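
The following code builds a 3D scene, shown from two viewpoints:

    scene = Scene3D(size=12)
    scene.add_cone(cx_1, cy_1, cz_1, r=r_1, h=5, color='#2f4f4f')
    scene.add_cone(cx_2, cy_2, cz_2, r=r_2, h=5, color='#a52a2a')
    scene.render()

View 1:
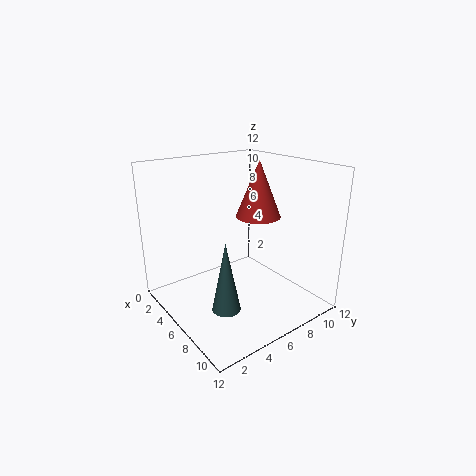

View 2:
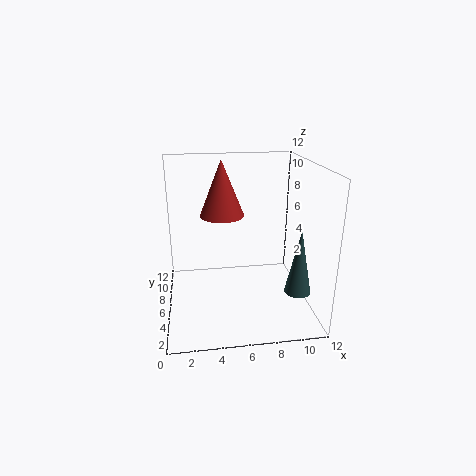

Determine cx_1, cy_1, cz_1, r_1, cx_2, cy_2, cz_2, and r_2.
cx_1 = 10
cy_1 = 2
cz_1 = 3
r_1 = 1
cx_2 = 5
cy_2 = 9
cz_2 = 7
r_2 = 2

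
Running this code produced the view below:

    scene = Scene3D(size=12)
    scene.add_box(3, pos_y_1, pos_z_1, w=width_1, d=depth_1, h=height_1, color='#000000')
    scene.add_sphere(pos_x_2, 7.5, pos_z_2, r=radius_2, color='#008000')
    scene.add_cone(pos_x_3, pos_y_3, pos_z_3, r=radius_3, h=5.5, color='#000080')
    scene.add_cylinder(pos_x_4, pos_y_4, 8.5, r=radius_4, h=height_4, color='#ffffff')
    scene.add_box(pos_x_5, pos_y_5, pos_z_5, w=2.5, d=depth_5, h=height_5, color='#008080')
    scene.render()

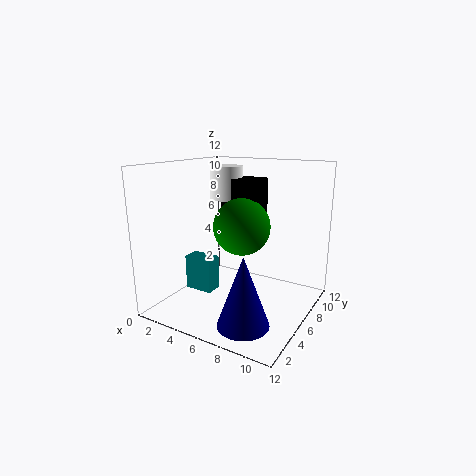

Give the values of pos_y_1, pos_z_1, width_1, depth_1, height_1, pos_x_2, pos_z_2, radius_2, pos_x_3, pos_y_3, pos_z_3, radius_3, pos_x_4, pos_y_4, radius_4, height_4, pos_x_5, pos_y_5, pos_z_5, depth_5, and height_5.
pos_y_1 = 8
pos_z_1 = 7
width_1 = 3.5
depth_1 = 2.5
height_1 = 3.5
pos_x_2 = 5.5
pos_z_2 = 6.5
radius_2 = 2.5
pos_x_3 = 8.5
pos_y_3 = 2.5
pos_z_3 = 0.5
radius_3 = 2
pos_x_4 = 3
pos_y_4 = 9
radius_4 = 1.5
height_4 = 3
pos_x_5 = 1.5
pos_y_5 = 4.5
pos_z_5 = 1
depth_5 = 1.5
height_5 = 3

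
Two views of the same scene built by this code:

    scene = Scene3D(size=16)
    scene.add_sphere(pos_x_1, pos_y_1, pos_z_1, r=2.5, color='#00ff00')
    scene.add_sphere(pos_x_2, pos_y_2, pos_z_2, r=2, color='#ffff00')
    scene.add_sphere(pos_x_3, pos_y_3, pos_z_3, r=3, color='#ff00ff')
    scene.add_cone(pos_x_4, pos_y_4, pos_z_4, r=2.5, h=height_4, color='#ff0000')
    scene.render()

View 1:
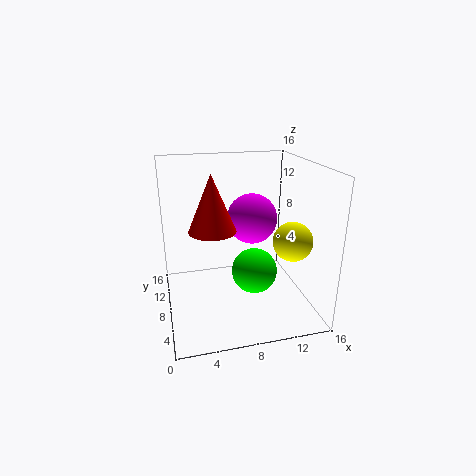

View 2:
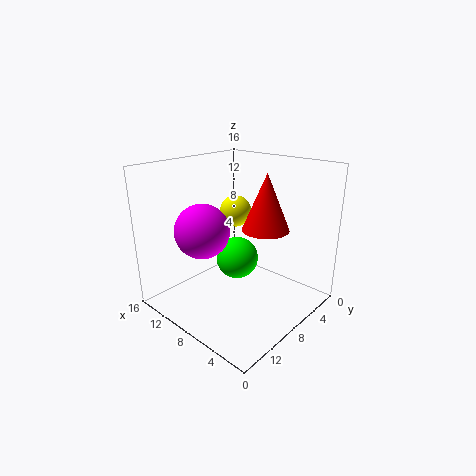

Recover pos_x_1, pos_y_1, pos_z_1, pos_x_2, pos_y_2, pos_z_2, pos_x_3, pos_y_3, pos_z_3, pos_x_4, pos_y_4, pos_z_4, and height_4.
pos_x_1 = 9.5, pos_y_1 = 6.5, pos_z_1 = 4.5, pos_x_2 = 12.5, pos_y_2 = 3.5, pos_z_2 = 9, pos_x_3 = 10.5, pos_y_3 = 11, pos_z_3 = 9, pos_x_4 = 5, pos_y_4 = 7, pos_z_4 = 9.5, height_4 = 6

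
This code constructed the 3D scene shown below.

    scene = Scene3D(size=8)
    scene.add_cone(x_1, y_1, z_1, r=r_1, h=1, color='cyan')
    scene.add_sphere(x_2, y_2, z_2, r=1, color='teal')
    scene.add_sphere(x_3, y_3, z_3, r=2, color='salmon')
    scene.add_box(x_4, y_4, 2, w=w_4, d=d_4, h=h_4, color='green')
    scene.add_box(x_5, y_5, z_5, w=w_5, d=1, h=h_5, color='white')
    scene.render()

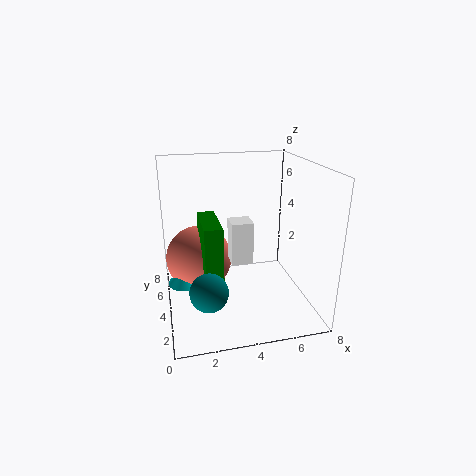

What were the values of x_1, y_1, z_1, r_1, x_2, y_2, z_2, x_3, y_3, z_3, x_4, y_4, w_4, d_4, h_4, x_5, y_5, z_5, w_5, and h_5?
x_1 = 1
y_1 = 5
z_1 = 1
r_1 = 1
x_2 = 2
y_2 = 2
z_2 = 2
x_3 = 2
y_3 = 6
z_3 = 2
x_4 = 2
y_4 = 3
w_4 = 1
d_4 = 3
h_4 = 3
x_5 = 3
y_5 = 1
z_5 = 4
w_5 = 1
h_5 = 2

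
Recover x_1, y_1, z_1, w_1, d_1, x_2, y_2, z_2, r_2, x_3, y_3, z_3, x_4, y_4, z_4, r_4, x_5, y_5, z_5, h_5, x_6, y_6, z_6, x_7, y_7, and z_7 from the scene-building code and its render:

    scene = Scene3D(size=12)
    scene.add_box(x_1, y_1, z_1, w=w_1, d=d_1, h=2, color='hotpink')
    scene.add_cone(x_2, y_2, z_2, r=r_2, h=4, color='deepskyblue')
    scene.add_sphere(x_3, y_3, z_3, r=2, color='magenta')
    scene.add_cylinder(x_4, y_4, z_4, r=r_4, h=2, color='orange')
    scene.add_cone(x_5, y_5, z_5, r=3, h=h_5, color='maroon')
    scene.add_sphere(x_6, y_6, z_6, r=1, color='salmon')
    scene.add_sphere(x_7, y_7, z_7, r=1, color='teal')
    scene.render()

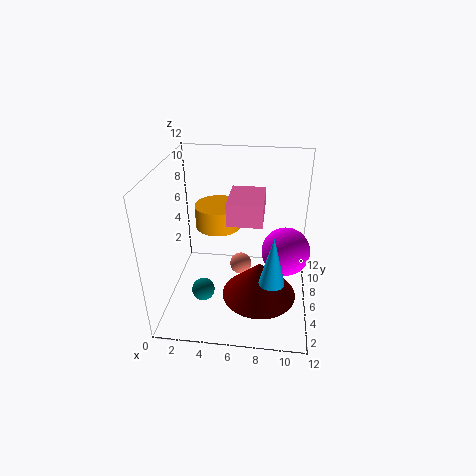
x_1 = 5, y_1 = 6, z_1 = 7, w_1 = 3, d_1 = 4, x_2 = 9, y_2 = 3, z_2 = 4, r_2 = 1, x_3 = 10, y_3 = 6, z_3 = 5, x_4 = 4, y_4 = 8, z_4 = 6, r_4 = 2, x_5 = 8, y_5 = 4, z_5 = 2, h_5 = 3, x_6 = 6, y_6 = 8, z_6 = 2, x_7 = 3, y_7 = 5, z_7 = 1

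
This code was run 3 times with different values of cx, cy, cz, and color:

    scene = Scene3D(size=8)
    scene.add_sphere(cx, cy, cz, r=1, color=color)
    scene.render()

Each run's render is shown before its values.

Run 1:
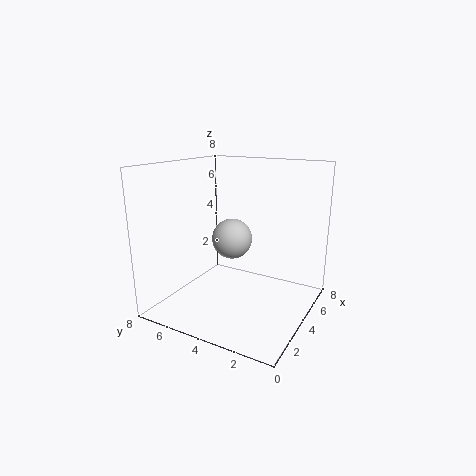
cx = 2.5; cy = 3.5; cz = 4.5; color = 'lightgray'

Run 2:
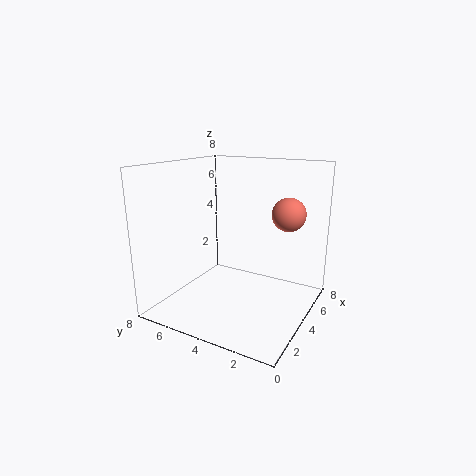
cx = 6.5; cy = 2; cz = 5; color = 'salmon'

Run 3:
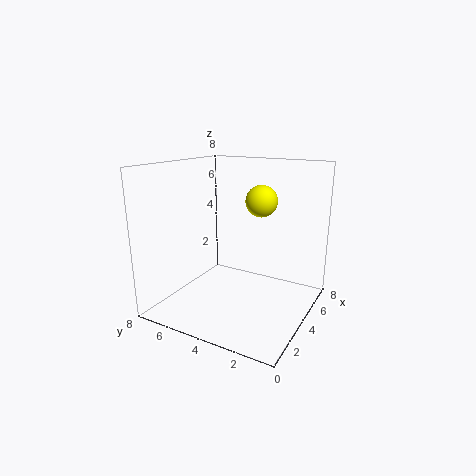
cx = 7; cy = 4; cz = 5.5; color = 'yellow'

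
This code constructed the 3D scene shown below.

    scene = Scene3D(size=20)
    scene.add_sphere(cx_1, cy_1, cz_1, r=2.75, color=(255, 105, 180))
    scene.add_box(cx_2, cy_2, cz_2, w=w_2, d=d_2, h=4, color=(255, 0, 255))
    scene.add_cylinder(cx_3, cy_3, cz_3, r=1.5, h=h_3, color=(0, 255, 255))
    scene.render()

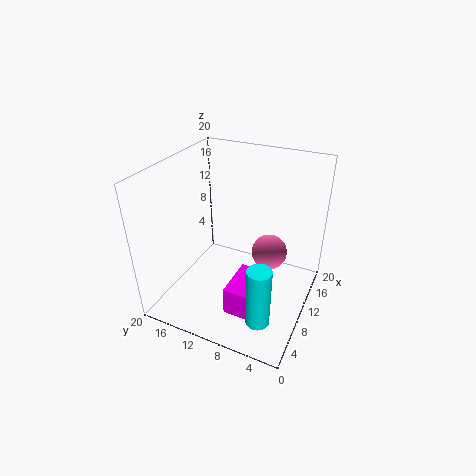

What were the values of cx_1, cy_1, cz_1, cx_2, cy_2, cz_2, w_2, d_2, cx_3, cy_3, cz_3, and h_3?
cx_1 = 15.75
cy_1 = 7.25
cz_1 = 4.75
cx_2 = 4.25
cy_2 = 5.25
cz_2 = 1.25
w_2 = 6.25
d_2 = 4.25
cx_3 = 3
cy_3 = 4
cz_3 = 3.25
h_3 = 8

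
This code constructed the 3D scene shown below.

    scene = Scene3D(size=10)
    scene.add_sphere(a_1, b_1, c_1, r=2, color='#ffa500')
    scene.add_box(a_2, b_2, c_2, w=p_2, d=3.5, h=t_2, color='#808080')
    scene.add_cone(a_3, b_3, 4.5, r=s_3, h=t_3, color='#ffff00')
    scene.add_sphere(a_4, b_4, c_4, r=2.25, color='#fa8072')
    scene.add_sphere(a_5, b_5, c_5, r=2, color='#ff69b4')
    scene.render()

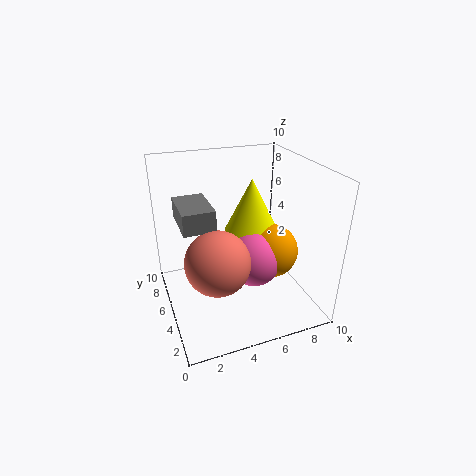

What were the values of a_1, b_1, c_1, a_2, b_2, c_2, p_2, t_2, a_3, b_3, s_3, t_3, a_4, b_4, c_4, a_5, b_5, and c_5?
a_1 = 7.75; b_1 = 5.25; c_1 = 3.25; a_2 = 1.25; b_2 = 5; c_2 = 5.75; p_2 = 2.25; t_2 = 1.5; a_3 = 6.75; b_3 = 6.75; s_3 = 2; t_3 = 4; a_4 = 3.25; b_4 = 4.25; c_4 = 3.75; a_5 = 6.25; b_5 = 5; c_5 = 3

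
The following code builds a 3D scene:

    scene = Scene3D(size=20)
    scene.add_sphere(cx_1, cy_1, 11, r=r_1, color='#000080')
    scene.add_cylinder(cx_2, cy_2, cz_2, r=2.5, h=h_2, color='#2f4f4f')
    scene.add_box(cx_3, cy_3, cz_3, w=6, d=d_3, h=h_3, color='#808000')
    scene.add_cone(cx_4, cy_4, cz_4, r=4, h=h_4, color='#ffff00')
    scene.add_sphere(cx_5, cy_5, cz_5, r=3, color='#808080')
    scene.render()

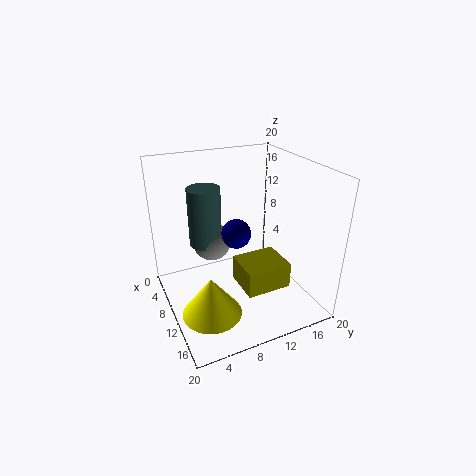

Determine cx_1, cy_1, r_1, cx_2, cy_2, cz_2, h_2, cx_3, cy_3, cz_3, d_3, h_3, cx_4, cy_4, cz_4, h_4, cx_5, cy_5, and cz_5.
cx_1 = 10.5; cy_1 = 9.5; r_1 = 2; cx_2 = 3.5; cy_2 = 7.5; cz_2 = 6.5; h_2 = 9; cx_3 = 6; cy_3 = 11; cz_3 = 0.5; d_3 = 7; h_3 = 4; cx_4 = 13.5; cy_4 = 4.5; cz_4 = 1.5; h_4 = 5.5; cx_5 = 3.5; cy_5 = 8.5; cz_5 = 6.5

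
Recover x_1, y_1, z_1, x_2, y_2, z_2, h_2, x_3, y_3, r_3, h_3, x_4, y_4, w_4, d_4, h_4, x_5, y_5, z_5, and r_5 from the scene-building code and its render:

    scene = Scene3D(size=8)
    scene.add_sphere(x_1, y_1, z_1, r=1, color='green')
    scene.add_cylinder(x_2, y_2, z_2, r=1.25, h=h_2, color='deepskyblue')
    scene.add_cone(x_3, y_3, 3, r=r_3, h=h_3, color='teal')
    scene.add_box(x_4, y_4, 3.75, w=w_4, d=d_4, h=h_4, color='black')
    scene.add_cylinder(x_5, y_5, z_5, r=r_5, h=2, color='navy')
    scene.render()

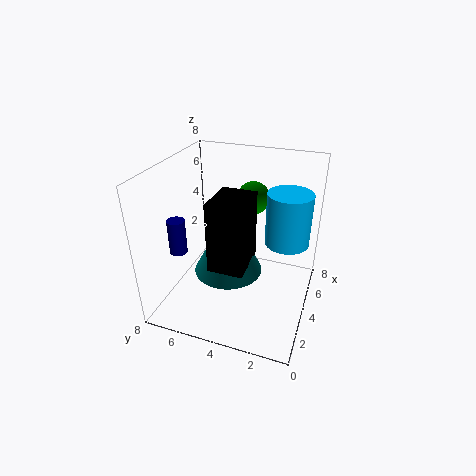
x_1 = 6.75
y_1 = 4
z_1 = 5.25
x_2 = 5.25
y_2 = 1.5
z_2 = 3.5
h_2 = 3
x_3 = 2.5
y_3 = 4
r_3 = 1.75
h_3 = 3.25
x_4 = 1
y_4 = 2.75
w_4 = 2.25
d_4 = 1.75
h_4 = 3.5
x_5 = 3
y_5 = 7.25
z_5 = 3
r_5 = 0.5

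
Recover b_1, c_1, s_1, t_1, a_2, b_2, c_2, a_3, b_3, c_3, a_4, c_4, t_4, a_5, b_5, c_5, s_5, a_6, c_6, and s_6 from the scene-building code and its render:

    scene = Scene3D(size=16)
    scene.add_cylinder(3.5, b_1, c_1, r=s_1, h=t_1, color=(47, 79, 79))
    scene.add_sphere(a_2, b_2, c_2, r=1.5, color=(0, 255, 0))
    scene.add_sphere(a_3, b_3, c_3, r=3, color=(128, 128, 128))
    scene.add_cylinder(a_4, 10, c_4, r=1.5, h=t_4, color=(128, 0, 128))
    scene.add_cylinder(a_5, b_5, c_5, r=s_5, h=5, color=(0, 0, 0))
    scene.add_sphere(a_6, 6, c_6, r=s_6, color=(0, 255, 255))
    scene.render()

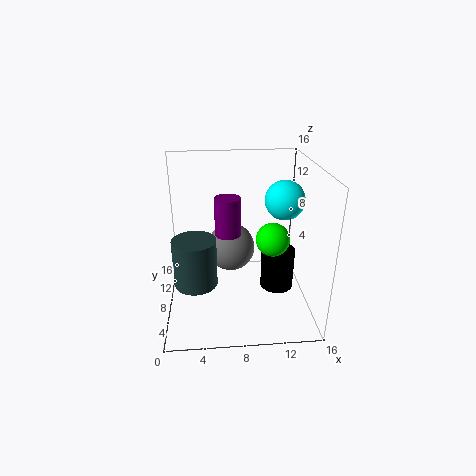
b_1 = 2
c_1 = 6.5
s_1 = 2
t_1 = 4.5
a_2 = 10.5
b_2 = 1.5
c_2 = 11
a_3 = 7.5
b_3 = 12.5
c_3 = 4.5
a_4 = 7
c_4 = 7.5
t_4 = 4.5
a_5 = 13
b_5 = 9.5
c_5 = 0.5
s_5 = 2
a_6 = 12.5
c_6 = 13
s_6 = 2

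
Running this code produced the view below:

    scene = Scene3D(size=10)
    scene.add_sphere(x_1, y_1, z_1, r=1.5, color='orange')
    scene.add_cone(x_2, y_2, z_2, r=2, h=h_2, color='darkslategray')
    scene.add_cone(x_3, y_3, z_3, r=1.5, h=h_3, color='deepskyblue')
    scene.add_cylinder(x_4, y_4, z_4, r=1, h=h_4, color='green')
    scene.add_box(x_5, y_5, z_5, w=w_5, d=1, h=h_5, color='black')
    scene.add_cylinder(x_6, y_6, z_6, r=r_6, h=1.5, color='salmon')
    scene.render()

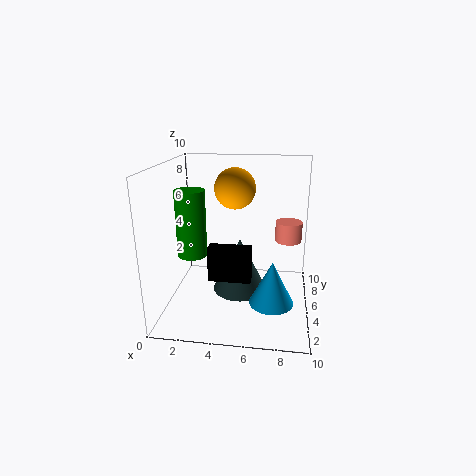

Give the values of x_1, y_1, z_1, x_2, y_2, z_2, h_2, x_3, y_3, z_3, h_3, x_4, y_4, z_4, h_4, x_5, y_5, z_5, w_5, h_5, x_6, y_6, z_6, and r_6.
x_1 = 4.5, y_1 = 7, z_1 = 8, x_2 = 5, y_2 = 6, z_2 = 0.5, h_2 = 4, x_3 = 7.5, y_3 = 3.5, z_3 = 1, h_3 = 3, x_4 = 2, y_4 = 4, z_4 = 4, h_4 = 4.5, x_5 = 3, y_5 = 4, z_5 = 2, w_5 = 3, h_5 = 2.5, x_6 = 8.5, y_6 = 7.5, z_6 = 4, r_6 = 1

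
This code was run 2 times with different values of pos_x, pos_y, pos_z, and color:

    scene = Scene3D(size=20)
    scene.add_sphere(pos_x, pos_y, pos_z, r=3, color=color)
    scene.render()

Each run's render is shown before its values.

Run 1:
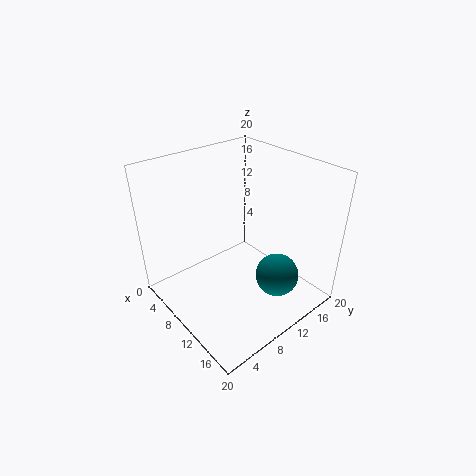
pos_x = 15; pos_y = 13; pos_z = 5; color = 'teal'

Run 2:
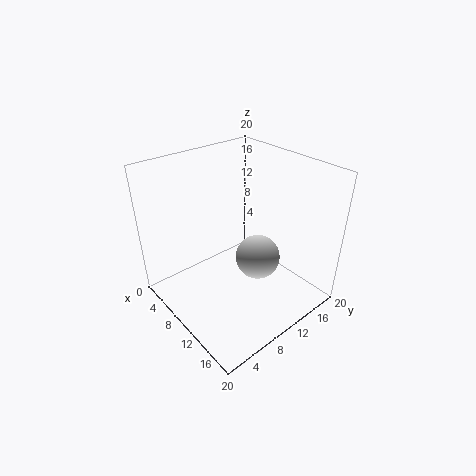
pos_x = 13; pos_y = 11; pos_z = 8; color = 'lightgray'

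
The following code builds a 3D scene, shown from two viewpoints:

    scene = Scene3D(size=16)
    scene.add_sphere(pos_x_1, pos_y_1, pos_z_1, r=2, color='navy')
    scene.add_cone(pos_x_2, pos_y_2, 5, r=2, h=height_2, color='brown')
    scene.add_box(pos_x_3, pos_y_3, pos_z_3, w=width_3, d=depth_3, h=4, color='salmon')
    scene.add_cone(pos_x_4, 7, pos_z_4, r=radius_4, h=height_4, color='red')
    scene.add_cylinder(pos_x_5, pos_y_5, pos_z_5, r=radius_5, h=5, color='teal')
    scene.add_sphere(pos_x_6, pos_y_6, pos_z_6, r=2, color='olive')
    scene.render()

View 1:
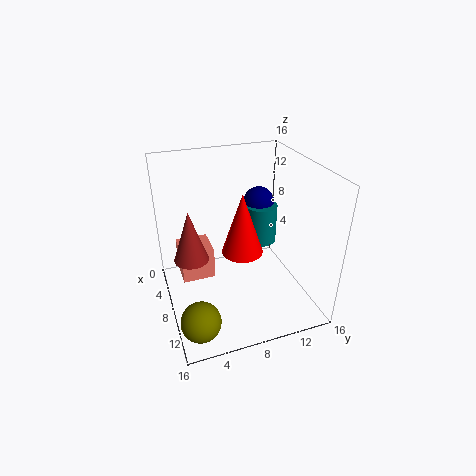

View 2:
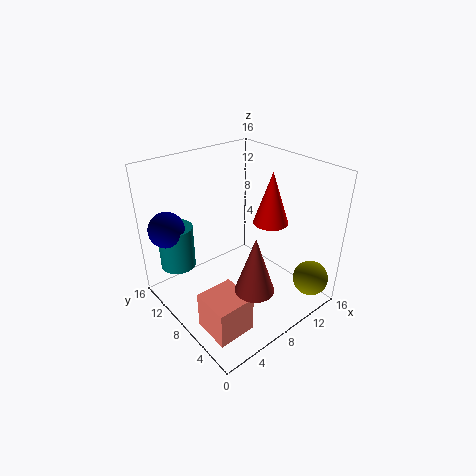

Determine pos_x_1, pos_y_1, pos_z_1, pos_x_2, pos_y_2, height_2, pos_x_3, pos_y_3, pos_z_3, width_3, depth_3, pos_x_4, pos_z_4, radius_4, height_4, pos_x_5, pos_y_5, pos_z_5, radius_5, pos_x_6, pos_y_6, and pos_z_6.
pos_x_1 = 2; pos_y_1 = 13; pos_z_1 = 9; pos_x_2 = 6; pos_y_2 = 3; height_2 = 6; pos_x_3 = 1; pos_y_3 = 2; pos_z_3 = 1; width_3 = 4; depth_3 = 4; pos_x_4 = 12; pos_z_4 = 9; radius_4 = 2; height_4 = 6; pos_x_5 = 3; pos_y_5 = 13; pos_z_5 = 4; radius_5 = 2; pos_x_6 = 14; pos_y_6 = 2; pos_z_6 = 3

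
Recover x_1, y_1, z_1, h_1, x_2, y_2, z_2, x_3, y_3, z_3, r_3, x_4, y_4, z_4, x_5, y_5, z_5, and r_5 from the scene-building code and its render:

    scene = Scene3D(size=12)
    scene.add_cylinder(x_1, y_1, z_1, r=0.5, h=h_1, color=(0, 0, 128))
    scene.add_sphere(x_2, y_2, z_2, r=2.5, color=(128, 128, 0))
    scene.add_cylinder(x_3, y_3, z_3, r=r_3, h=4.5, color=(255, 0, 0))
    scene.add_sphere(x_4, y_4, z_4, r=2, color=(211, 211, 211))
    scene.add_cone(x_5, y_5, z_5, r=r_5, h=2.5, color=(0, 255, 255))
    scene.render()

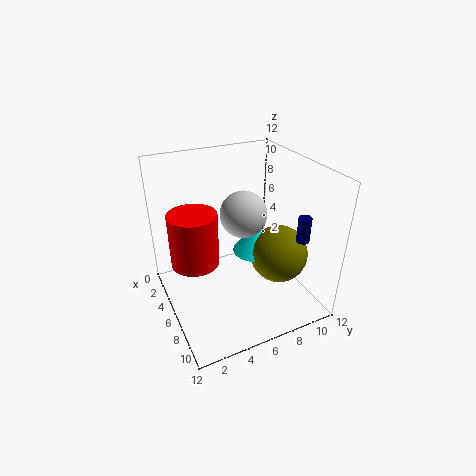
x_1 = 10
y_1 = 9.5
z_1 = 7
h_1 = 2
x_2 = 7
y_2 = 9.5
z_2 = 4
x_3 = 5
y_3 = 2.5
z_3 = 4
r_3 = 2
x_4 = 5
y_4 = 7
z_4 = 7.5
x_5 = 5.5
y_5 = 8
z_5 = 4
r_5 = 2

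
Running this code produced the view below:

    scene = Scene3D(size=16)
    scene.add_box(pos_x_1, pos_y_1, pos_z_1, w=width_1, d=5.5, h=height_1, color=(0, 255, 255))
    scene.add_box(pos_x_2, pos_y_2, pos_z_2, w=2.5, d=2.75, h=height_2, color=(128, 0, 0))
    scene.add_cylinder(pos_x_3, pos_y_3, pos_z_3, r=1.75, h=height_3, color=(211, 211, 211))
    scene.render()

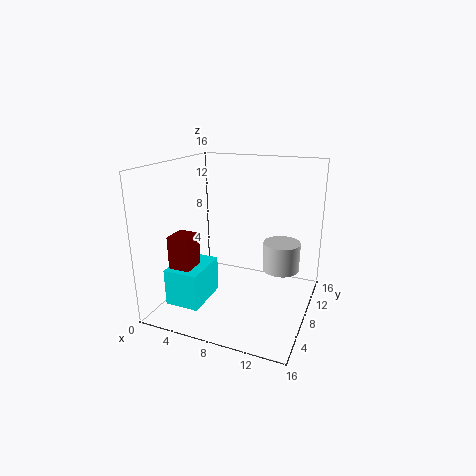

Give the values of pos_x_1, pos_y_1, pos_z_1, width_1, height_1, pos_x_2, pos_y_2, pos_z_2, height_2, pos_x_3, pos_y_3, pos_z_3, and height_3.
pos_x_1 = 0.75, pos_y_1 = 3.75, pos_z_1 = 0.25, width_1 = 4, height_1 = 4.25, pos_x_2 = 1, pos_y_2 = 4.5, pos_z_2 = 2, height_2 = 6.25, pos_x_3 = 13.75, pos_y_3 = 5, pos_z_3 = 6.75, height_3 = 2.75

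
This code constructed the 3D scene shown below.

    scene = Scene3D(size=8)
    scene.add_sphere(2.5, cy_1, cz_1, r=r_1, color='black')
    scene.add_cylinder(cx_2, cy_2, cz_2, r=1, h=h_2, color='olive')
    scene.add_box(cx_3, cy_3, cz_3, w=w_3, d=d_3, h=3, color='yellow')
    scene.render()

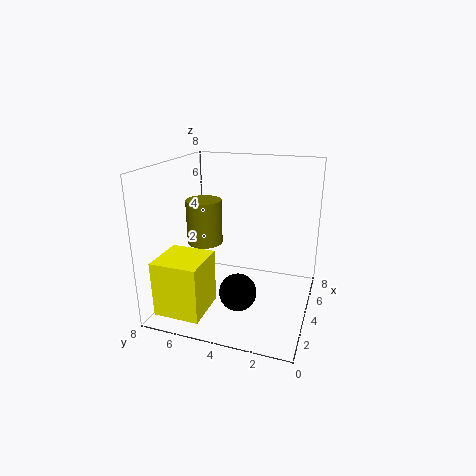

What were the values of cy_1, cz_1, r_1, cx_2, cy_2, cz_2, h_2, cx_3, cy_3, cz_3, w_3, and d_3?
cy_1 = 3.5; cz_1 = 1.5; r_1 = 1; cx_2 = 4; cy_2 = 6; cz_2 = 3.5; h_2 = 2.5; cx_3 = 0.5; cy_3 = 5; cz_3 = 0.5; w_3 = 2.5; d_3 = 2.5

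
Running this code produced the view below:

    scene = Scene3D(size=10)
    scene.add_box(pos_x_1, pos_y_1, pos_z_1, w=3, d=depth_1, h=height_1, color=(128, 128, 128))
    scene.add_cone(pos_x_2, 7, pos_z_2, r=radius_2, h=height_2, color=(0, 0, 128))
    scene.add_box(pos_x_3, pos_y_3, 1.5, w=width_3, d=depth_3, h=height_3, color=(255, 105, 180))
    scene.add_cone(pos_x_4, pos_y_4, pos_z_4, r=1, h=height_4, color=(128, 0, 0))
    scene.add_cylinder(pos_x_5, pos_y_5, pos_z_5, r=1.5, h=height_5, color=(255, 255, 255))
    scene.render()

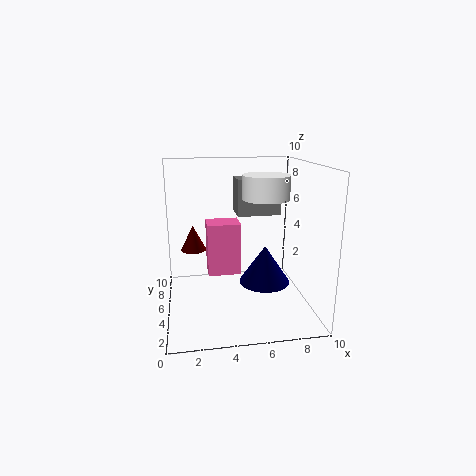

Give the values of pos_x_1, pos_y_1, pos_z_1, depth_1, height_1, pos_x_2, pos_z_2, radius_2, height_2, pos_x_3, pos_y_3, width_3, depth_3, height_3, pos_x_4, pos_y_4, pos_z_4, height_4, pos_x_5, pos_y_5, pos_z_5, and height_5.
pos_x_1 = 5
pos_y_1 = 5
pos_z_1 = 6.5
depth_1 = 2
height_1 = 2.5
pos_x_2 = 7.5
pos_z_2 = 0.5
radius_2 = 2
height_2 = 3
pos_x_3 = 3
pos_y_3 = 6.5
width_3 = 2.5
depth_3 = 2
height_3 = 4
pos_x_4 = 2
pos_y_4 = 8.5
pos_z_4 = 3
height_4 = 2
pos_x_5 = 6.5
pos_y_5 = 3.5
pos_z_5 = 8
height_5 = 1.5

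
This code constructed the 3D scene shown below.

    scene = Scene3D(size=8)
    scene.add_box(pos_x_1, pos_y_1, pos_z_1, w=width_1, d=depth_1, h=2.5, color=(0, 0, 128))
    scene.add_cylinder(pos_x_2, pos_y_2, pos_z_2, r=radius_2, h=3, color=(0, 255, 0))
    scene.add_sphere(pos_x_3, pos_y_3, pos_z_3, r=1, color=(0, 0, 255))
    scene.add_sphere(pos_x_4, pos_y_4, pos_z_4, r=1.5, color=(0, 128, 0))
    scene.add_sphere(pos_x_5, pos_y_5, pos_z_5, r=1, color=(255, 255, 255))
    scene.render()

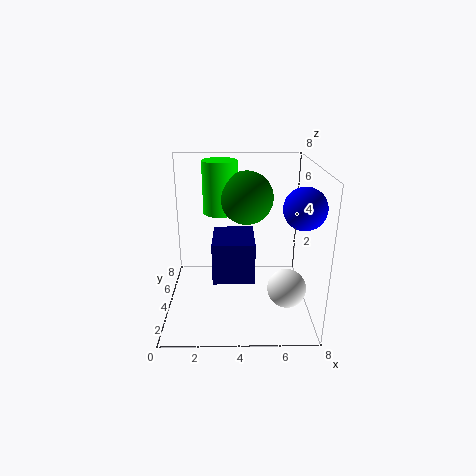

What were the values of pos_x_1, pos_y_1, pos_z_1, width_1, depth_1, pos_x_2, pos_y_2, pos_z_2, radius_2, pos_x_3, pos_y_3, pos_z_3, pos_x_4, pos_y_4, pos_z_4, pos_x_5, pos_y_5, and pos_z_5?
pos_x_1 = 2.5
pos_y_1 = 4
pos_z_1 = 1
width_1 = 2.5
depth_1 = 3
pos_x_2 = 3
pos_y_2 = 5.5
pos_z_2 = 5
radius_2 = 1
pos_x_3 = 7
pos_y_3 = 1.5
pos_z_3 = 6.5
pos_x_4 = 4.5
pos_y_4 = 5
pos_z_4 = 6
pos_x_5 = 6.5
pos_y_5 = 2
pos_z_5 = 2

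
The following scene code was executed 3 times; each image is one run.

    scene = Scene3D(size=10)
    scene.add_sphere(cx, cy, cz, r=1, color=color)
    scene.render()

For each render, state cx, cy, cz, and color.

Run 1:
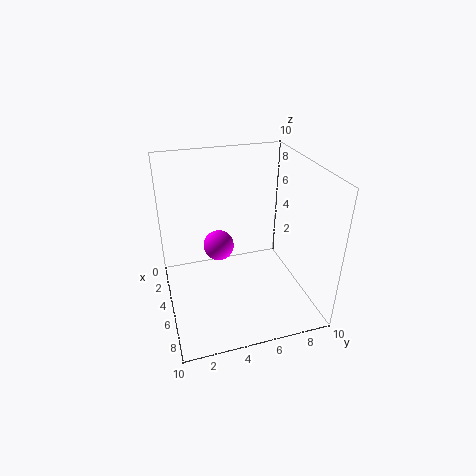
cx = 5.5
cy = 3.5
cz = 5
color = 'magenta'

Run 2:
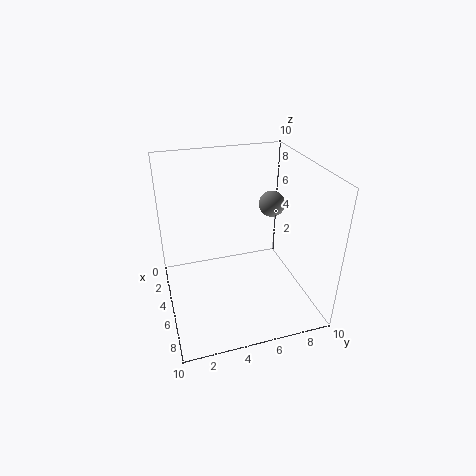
cx = 2.5
cy = 8.5
cz = 6
color = 'gray'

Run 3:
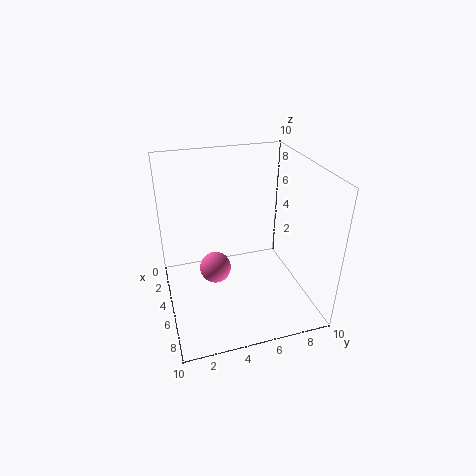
cx = 6.5
cy = 3
cz = 4
color = 'hotpink'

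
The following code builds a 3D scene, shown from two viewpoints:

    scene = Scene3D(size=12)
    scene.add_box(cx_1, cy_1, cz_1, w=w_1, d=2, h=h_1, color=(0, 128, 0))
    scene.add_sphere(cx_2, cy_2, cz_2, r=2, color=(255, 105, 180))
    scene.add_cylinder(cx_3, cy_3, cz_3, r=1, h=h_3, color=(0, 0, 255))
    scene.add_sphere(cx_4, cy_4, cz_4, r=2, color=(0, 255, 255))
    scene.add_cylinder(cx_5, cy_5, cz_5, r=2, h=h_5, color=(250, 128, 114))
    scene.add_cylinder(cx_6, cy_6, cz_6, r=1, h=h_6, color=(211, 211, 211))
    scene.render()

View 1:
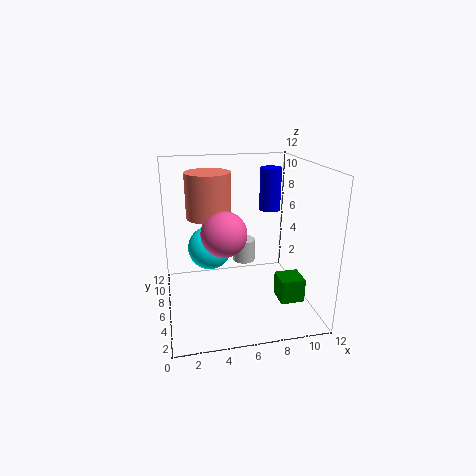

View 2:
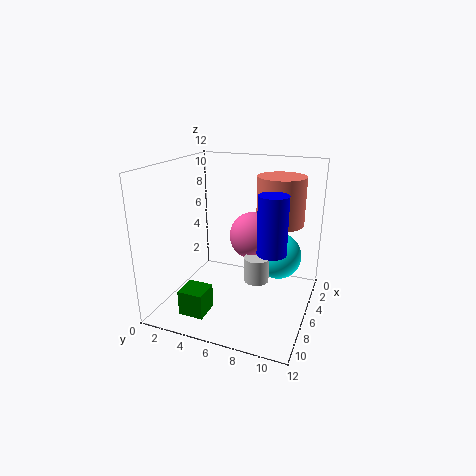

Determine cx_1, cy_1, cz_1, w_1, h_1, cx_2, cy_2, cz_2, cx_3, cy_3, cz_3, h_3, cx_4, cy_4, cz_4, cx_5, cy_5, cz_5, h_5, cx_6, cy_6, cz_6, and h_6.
cx_1 = 9, cy_1 = 3, cz_1 = 1, w_1 = 2, h_1 = 2, cx_2 = 5, cy_2 = 7, cz_2 = 6, cx_3 = 10, cy_3 = 10, cz_3 = 7, h_3 = 4, cx_4 = 4, cy_4 = 9, cz_4 = 4, cx_5 = 4, cy_5 = 9, cz_5 = 7, h_5 = 4, cx_6 = 7, cy_6 = 8, cz_6 = 3, h_6 = 2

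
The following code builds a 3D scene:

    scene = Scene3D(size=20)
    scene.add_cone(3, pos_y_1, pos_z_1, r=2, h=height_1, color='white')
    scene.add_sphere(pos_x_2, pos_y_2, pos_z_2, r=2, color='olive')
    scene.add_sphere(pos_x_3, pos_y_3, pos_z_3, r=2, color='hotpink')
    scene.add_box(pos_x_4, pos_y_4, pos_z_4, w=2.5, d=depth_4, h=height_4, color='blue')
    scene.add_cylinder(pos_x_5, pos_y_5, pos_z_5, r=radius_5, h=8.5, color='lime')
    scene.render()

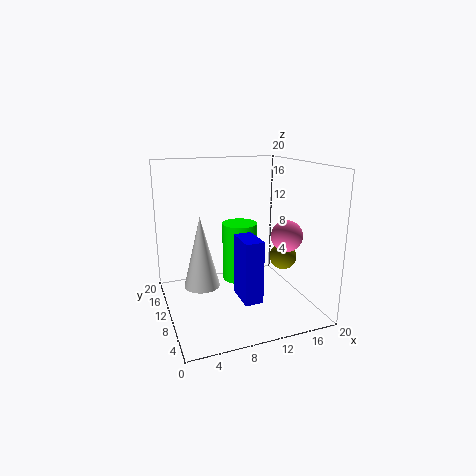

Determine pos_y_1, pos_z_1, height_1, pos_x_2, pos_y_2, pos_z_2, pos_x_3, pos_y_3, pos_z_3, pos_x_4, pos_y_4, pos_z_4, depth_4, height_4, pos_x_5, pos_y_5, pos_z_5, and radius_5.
pos_y_1 = 3
pos_z_1 = 7.5
height_1 = 8
pos_x_2 = 17.5
pos_y_2 = 10.5
pos_z_2 = 6
pos_x_3 = 14.5
pos_y_3 = 4.5
pos_z_3 = 11.5
pos_x_4 = 9
pos_y_4 = 4.5
pos_z_4 = 2.5
depth_4 = 4.5
height_4 = 8.5
pos_x_5 = 11
pos_y_5 = 12
pos_z_5 = 3
radius_5 = 2.5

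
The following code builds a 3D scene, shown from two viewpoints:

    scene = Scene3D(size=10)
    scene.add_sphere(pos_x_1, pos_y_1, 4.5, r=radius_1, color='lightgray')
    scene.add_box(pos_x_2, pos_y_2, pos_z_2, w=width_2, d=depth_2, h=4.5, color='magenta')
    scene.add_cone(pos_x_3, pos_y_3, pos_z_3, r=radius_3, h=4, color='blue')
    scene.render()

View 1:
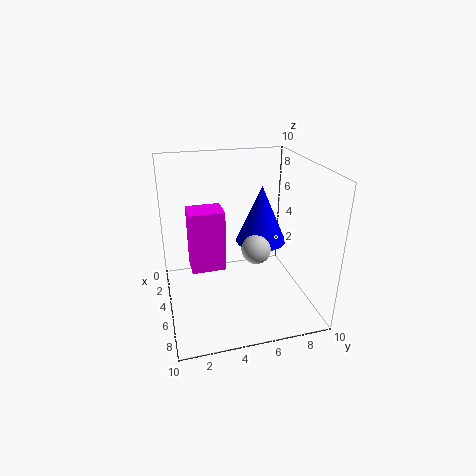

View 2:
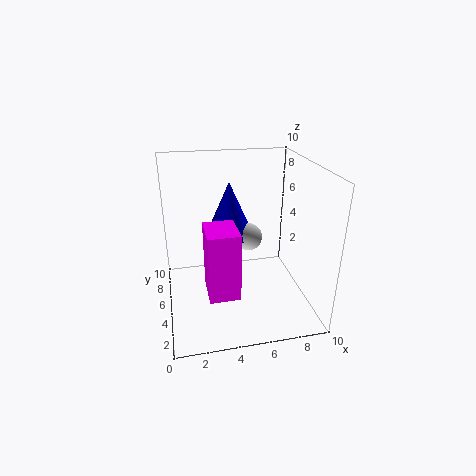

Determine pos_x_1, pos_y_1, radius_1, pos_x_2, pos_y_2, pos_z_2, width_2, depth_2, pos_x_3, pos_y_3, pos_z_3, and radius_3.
pos_x_1 = 6, pos_y_1 = 6, radius_1 = 1, pos_x_2 = 2.5, pos_y_2 = 1.75, pos_z_2 = 2.25, width_2 = 2, depth_2 = 2.5, pos_x_3 = 4.75, pos_y_3 = 6.75, pos_z_3 = 4.5, radius_3 = 1.75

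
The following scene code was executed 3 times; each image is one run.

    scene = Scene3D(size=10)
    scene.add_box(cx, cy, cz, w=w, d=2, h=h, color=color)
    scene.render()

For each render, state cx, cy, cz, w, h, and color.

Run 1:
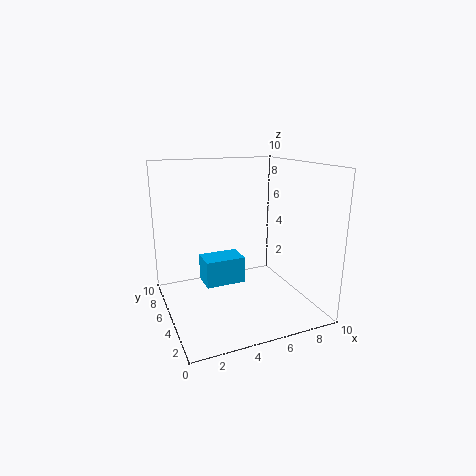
cx = 3
cy = 6
cz = 1
w = 3
h = 2
color = 'deepskyblue'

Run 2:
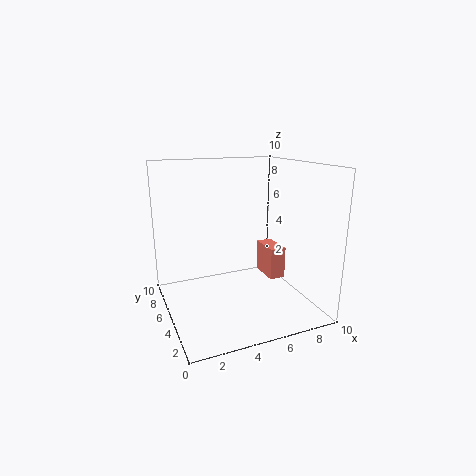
cx = 6
cy = 2
cz = 3
w = 1
h = 2
color = 'salmon'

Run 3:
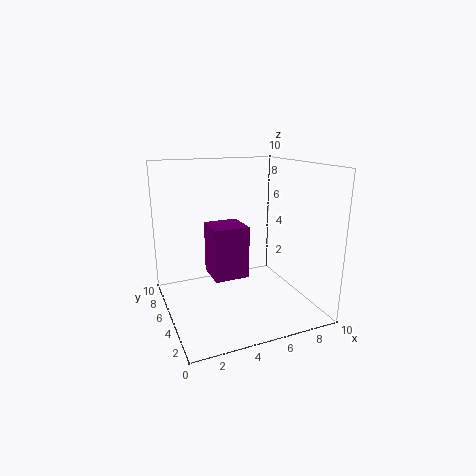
cx = 2
cy = 1
cz = 4
w = 2
h = 3
color = 'purple'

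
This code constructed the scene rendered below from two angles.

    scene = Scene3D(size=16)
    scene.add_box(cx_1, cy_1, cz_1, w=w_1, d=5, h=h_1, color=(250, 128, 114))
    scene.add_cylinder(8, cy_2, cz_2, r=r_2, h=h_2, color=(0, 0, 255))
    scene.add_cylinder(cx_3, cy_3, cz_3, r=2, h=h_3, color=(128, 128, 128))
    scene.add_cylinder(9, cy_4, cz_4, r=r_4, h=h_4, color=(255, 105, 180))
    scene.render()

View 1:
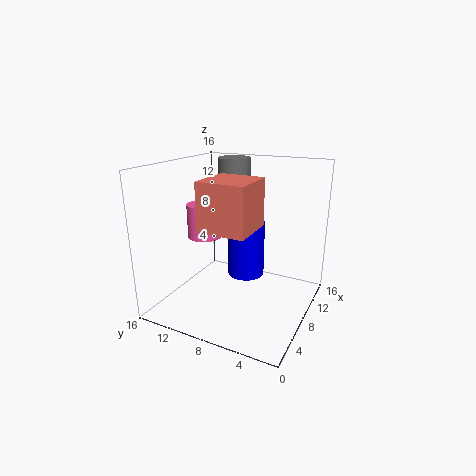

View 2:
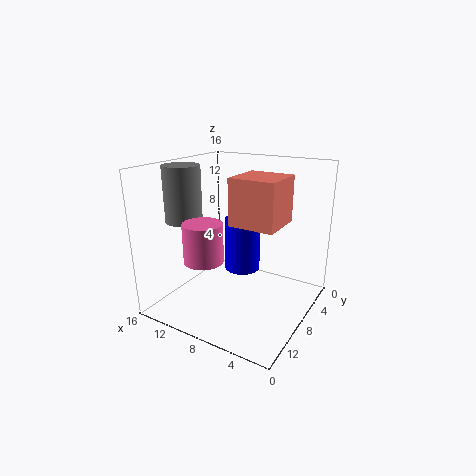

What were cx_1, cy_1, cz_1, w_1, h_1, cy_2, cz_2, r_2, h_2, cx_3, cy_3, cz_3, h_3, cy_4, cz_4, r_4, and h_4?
cx_1 = 3
cy_1 = 5
cz_1 = 10
w_1 = 5
h_1 = 5
cy_2 = 7
cz_2 = 4
r_2 = 2
h_2 = 6
cx_3 = 13
cy_3 = 11
cz_3 = 10
h_3 = 6
cy_4 = 13
cz_4 = 7
r_4 = 2
h_4 = 4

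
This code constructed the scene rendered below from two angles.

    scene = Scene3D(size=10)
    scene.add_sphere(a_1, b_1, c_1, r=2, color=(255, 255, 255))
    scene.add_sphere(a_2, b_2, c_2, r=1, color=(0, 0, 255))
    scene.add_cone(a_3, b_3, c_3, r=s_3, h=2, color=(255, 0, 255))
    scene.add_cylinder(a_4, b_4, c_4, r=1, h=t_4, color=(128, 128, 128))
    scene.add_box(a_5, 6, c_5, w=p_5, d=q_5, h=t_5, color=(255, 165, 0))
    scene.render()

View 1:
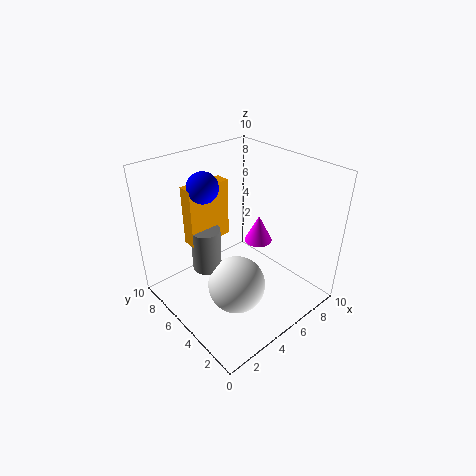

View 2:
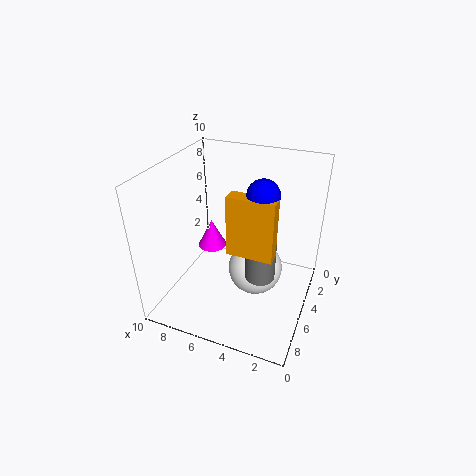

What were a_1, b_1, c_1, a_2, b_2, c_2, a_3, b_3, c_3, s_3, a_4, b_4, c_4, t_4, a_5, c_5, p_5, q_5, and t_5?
a_1 = 4, b_1 = 4, c_1 = 2, a_2 = 3, b_2 = 6, c_2 = 9, a_3 = 7, b_3 = 5, c_3 = 4, s_3 = 1, a_4 = 3, b_4 = 6, c_4 = 3, t_4 = 3, a_5 = 2, c_5 = 5, p_5 = 3, q_5 = 1, t_5 = 4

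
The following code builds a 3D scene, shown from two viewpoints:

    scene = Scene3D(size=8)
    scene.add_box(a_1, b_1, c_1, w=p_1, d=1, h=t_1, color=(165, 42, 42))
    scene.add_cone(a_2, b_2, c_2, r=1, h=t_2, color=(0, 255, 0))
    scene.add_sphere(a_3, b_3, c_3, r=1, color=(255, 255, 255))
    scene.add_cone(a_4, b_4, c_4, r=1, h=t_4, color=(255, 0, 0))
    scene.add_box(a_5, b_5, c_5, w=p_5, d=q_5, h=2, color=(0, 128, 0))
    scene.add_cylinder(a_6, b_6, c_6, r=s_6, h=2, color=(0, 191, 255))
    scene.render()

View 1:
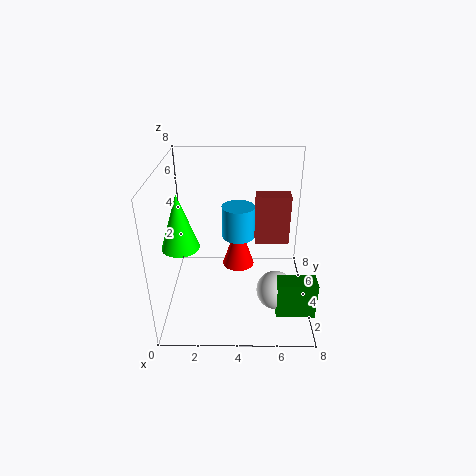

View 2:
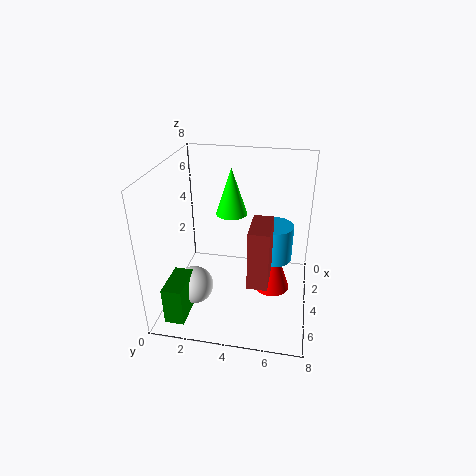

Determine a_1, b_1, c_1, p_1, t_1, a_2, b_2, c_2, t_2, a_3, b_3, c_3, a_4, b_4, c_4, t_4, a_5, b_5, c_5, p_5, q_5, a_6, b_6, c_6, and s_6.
a_1 = 5
b_1 = 5
c_1 = 3
p_1 = 2
t_1 = 3
a_2 = 1
b_2 = 3
c_2 = 4
t_2 = 3
a_3 = 6
b_3 = 2
c_3 = 2
a_4 = 4
b_4 = 6
c_4 = 1
t_4 = 3
a_5 = 6
b_5 = 1
c_5 = 1
p_5 = 2
q_5 = 1
a_6 = 4
b_6 = 6
c_6 = 3
s_6 = 1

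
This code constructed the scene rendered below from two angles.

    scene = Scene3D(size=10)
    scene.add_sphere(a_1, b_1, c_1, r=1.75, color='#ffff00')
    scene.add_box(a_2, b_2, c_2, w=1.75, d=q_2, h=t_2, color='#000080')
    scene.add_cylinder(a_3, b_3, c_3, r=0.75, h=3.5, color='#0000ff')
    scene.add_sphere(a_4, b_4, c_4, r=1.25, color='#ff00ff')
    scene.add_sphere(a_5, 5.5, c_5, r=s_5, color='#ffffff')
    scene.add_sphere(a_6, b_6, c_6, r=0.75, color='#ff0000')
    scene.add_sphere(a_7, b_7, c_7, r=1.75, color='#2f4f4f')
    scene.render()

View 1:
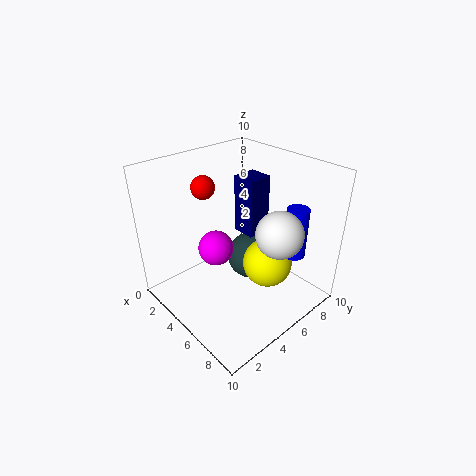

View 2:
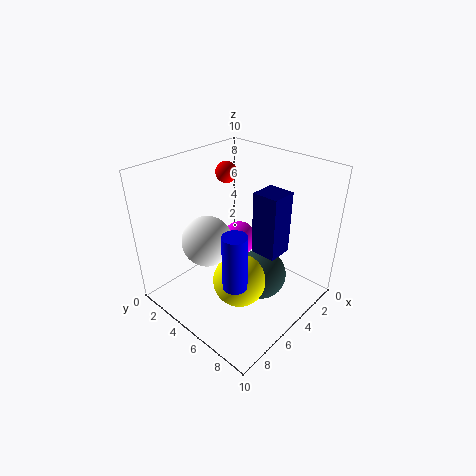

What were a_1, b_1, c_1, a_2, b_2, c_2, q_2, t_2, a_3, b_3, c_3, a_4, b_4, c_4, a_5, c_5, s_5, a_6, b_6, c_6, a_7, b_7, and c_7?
a_1 = 6.5
b_1 = 6.5
c_1 = 3
a_2 = 3.25
b_2 = 6.25
c_2 = 4.5
q_2 = 1.75
t_2 = 4.25
a_3 = 8
b_3 = 7.5
c_3 = 4
a_4 = 3.75
b_4 = 4
c_4 = 4
a_5 = 8.25
c_5 = 6.5
s_5 = 1.5
a_6 = 4
b_6 = 3
c_6 = 9
a_7 = 4.5
b_7 = 6.75
c_7 = 2.5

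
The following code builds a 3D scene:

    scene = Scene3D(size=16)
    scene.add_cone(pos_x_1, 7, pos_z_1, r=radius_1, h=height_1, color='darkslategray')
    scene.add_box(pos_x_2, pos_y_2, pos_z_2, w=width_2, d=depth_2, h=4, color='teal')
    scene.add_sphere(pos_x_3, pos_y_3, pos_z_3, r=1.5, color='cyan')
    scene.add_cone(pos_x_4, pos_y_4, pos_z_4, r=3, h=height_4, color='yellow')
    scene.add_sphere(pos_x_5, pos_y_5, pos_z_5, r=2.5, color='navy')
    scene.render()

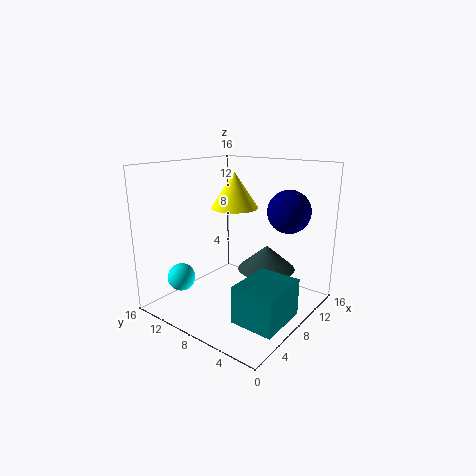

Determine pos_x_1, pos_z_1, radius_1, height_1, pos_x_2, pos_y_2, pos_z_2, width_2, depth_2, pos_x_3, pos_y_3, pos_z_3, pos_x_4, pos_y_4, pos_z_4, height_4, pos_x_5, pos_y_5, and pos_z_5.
pos_x_1 = 12.5; pos_z_1 = 3; radius_1 = 3.5; height_1 = 3; pos_x_2 = 3; pos_y_2 = 0.5; pos_z_2 = 1; width_2 = 5.5; depth_2 = 4.5; pos_x_3 = 3; pos_y_3 = 12; pos_z_3 = 4; pos_x_4 = 12.5; pos_y_4 = 12; pos_z_4 = 10; height_4 = 4.5; pos_x_5 = 13; pos_y_5 = 4.5; pos_z_5 = 10.5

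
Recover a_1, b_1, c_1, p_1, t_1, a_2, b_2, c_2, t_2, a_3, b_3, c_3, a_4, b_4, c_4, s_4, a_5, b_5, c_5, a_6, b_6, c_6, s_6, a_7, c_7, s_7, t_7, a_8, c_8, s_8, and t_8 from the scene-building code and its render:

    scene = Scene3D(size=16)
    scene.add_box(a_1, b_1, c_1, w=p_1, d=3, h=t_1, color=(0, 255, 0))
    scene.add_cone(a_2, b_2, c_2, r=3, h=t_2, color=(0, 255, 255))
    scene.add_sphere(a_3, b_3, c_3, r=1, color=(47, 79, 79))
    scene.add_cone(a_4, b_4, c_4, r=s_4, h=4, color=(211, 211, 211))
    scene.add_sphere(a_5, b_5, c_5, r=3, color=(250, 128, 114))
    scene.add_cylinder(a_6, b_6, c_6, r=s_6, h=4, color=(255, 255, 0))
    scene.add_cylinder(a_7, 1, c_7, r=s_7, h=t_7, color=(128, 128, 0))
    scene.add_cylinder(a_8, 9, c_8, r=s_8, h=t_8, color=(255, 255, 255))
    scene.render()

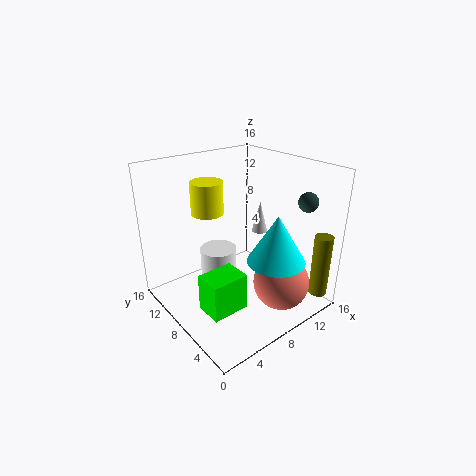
a_1 = 2, b_1 = 4, c_1 = 2, p_1 = 4, t_1 = 4, a_2 = 9, b_2 = 3, c_2 = 7, t_2 = 5, a_3 = 12, b_3 = 2, c_3 = 13, a_4 = 14, b_4 = 11, c_4 = 6, s_4 = 1, a_5 = 10, b_5 = 3, c_5 = 4, a_6 = 8, b_6 = 14, c_6 = 9, s_6 = 2, a_7 = 14, c_7 = 2, s_7 = 1, t_7 = 7, a_8 = 6, c_8 = 1, s_8 = 2, t_8 = 6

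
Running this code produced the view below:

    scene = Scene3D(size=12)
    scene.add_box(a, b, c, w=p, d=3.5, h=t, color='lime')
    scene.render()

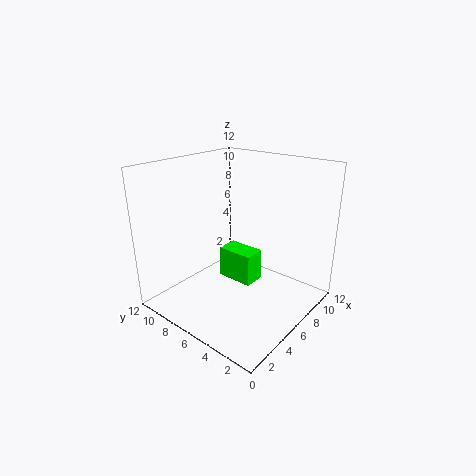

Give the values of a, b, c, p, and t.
a = 7.5
b = 6
c = 0.5
p = 2
t = 3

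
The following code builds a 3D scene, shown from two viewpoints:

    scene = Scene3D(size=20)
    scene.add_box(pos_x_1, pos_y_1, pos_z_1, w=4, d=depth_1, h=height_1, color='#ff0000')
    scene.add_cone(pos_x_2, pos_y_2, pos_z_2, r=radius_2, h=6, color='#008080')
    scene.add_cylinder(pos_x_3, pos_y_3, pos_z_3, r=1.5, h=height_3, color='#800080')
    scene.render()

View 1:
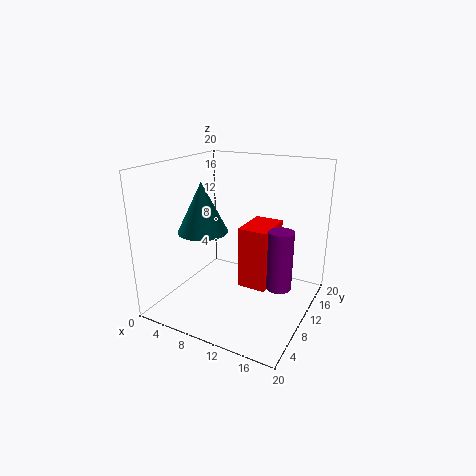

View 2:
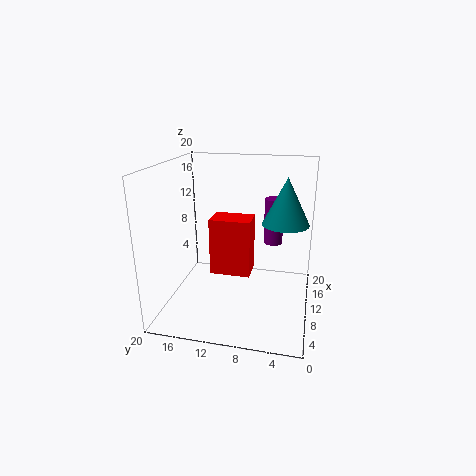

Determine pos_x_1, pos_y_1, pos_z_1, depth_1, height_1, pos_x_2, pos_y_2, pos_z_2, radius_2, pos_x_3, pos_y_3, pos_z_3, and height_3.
pos_x_1 = 10.75
pos_y_1 = 8.5
pos_z_1 = 3.5
depth_1 = 6
height_1 = 8.5
pos_x_2 = 8.75
pos_y_2 = 3.5
pos_z_2 = 13
radius_2 = 3
pos_x_3 = 17.75
pos_y_3 = 6
pos_z_3 = 6.5
height_3 = 7.25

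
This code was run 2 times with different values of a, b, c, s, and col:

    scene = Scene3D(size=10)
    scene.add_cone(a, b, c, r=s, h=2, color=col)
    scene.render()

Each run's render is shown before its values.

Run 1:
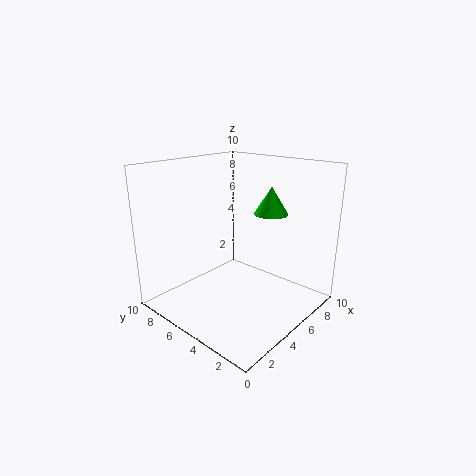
a = 7.75, b = 4.25, c = 6.25, s = 1.25, col = 'lime'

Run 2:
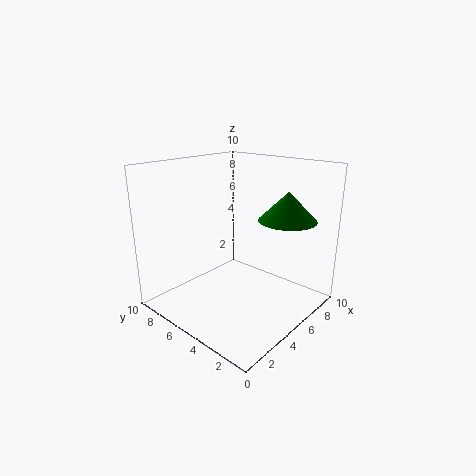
a = 7.25, b = 2.5, c = 6.25, s = 2, col = 'green'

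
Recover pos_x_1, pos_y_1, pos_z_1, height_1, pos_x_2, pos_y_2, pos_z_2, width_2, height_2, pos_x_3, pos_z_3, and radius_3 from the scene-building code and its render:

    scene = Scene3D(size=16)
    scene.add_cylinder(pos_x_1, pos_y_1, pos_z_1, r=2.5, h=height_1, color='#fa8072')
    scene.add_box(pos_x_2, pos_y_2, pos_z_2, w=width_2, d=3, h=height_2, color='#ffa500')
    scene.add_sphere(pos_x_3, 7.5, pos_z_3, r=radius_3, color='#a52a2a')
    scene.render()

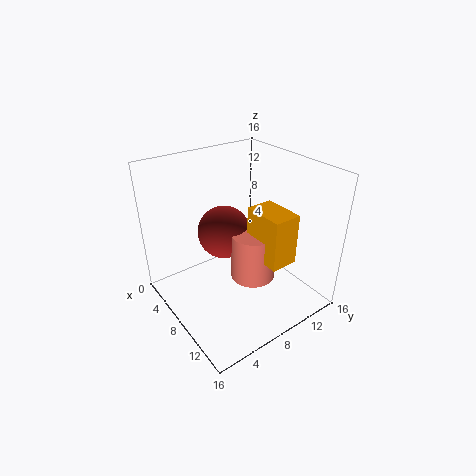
pos_x_1 = 9.5
pos_y_1 = 9
pos_z_1 = 3.5
height_1 = 5.5
pos_x_2 = 9
pos_y_2 = 8.5
pos_z_2 = 6.5
width_2 = 4.5
height_2 = 5.5
pos_x_3 = 6
pos_z_3 = 8
radius_3 = 3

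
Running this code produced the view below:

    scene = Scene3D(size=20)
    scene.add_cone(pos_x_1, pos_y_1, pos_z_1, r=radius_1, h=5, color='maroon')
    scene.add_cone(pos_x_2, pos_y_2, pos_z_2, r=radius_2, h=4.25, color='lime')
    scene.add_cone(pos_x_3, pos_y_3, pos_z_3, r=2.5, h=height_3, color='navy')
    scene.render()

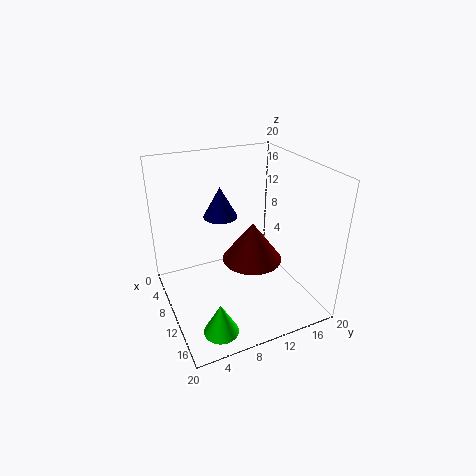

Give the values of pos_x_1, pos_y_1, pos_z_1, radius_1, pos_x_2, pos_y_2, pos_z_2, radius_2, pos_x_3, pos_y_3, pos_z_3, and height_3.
pos_x_1 = 14.25, pos_y_1 = 10, pos_z_1 = 9.25, radius_1 = 3.75, pos_x_2 = 16.75, pos_y_2 = 4.5, pos_z_2 = 1, radius_2 = 2.25, pos_x_3 = 5.5, pos_y_3 = 9.25, pos_z_3 = 11.5, height_3 = 4.5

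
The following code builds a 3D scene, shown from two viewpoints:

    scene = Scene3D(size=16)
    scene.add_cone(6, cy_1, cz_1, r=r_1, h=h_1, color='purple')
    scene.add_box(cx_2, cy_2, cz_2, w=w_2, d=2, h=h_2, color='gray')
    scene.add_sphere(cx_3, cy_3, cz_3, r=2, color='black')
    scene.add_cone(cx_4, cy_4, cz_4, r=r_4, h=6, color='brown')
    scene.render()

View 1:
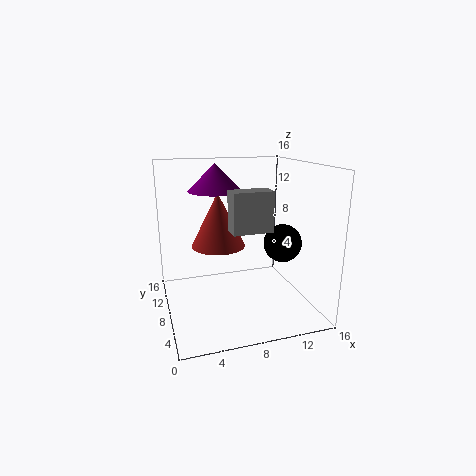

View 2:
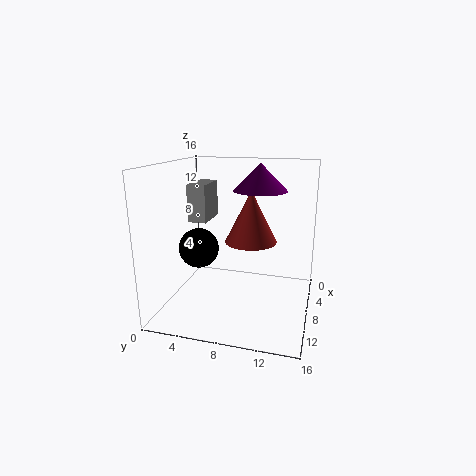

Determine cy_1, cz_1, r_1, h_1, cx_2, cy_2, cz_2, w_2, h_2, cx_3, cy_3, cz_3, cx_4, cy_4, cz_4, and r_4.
cy_1 = 10, cz_1 = 13, r_1 = 3, h_1 = 3, cx_2 = 6, cy_2 = 3, cz_2 = 10, w_2 = 4, h_2 = 4, cx_3 = 12, cy_3 = 5, cz_3 = 8, cx_4 = 6, cy_4 = 9, cz_4 = 7, r_4 = 3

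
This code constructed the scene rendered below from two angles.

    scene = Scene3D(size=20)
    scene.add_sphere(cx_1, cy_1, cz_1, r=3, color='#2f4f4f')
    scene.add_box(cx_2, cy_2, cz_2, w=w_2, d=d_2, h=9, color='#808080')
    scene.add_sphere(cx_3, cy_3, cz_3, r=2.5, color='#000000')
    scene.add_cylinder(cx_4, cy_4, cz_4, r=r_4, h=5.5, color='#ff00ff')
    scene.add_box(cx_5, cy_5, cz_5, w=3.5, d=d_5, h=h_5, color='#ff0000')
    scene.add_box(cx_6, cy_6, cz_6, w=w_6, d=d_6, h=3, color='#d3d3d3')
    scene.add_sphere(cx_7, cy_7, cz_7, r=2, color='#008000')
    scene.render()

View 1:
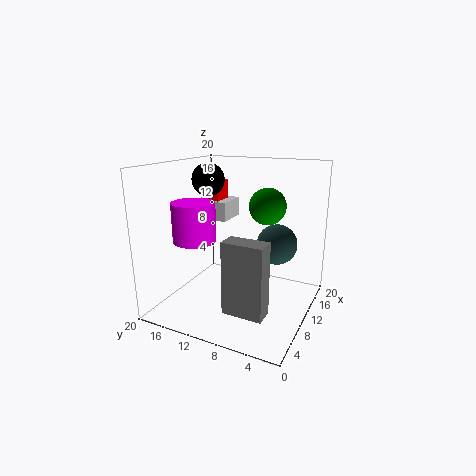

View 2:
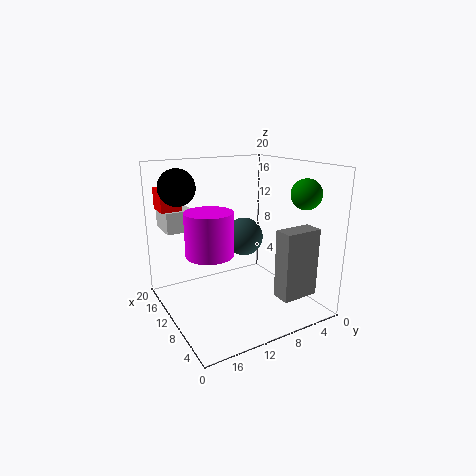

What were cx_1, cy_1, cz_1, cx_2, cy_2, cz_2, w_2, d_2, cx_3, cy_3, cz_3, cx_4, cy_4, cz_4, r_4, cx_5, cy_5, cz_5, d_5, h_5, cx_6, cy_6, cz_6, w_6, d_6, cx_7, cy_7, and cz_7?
cx_1 = 15
cy_1 = 6
cz_1 = 8
cx_2 = 1.5
cy_2 = 3
cz_2 = 3.5
w_2 = 2.5
d_2 = 5
cx_3 = 14
cy_3 = 17
cz_3 = 17
cx_4 = 7.5
cy_4 = 15.5
cz_4 = 9.5
r_4 = 3
cx_5 = 15
cy_5 = 16
cz_5 = 13.5
d_5 = 3
h_5 = 3
cx_6 = 14.5
cy_6 = 14.5
cz_6 = 10.5
w_6 = 5
d_6 = 4
cx_7 = 4
cy_7 = 3.5
cz_7 = 16.5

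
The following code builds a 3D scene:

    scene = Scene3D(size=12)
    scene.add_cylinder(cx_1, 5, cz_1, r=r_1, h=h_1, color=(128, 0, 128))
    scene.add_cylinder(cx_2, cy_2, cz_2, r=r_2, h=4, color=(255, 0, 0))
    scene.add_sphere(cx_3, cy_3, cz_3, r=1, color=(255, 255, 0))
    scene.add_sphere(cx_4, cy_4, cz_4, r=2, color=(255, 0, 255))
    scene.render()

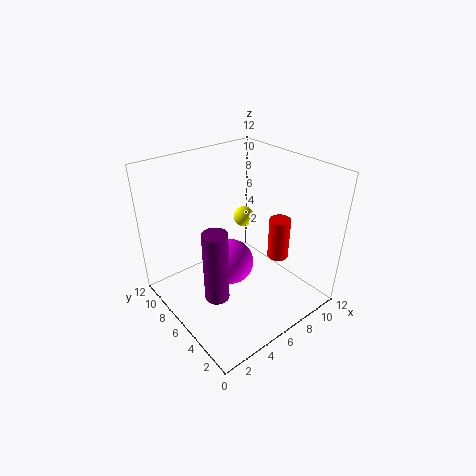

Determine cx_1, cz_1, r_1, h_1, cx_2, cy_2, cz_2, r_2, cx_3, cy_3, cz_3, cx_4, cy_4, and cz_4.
cx_1 = 3, cz_1 = 2, r_1 = 1, h_1 = 6, cx_2 = 11, cy_2 = 6, cz_2 = 2, r_2 = 1, cx_3 = 10, cy_3 = 10, cz_3 = 5, cx_4 = 6, cy_4 = 7, cz_4 = 3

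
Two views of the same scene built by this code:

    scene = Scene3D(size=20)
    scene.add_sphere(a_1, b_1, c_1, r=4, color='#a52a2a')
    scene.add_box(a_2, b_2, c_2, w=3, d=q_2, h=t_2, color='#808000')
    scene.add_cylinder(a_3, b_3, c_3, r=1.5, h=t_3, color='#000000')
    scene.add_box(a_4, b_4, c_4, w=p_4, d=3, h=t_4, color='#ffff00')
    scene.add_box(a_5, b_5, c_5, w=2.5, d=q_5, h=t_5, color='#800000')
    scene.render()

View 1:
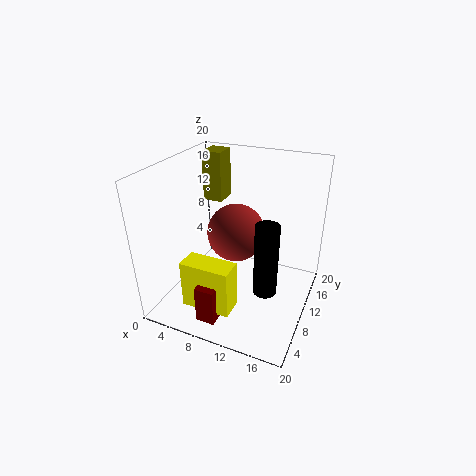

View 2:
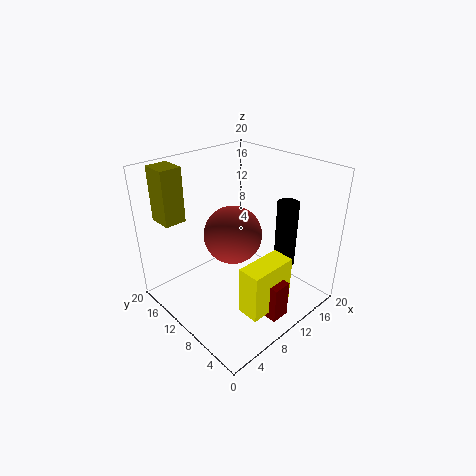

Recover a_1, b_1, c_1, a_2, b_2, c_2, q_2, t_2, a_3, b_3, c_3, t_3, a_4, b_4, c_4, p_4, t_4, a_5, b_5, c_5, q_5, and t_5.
a_1 = 9.5; b_1 = 10.5; c_1 = 10.5; a_2 = 2; b_2 = 15; c_2 = 12.5; q_2 = 3.5; t_2 = 7.5; a_3 = 15.5; b_3 = 6; c_3 = 5.5; t_3 = 9.5; a_4 = 5.5; b_4 = 2; c_4 = 3; p_4 = 6.5; t_4 = 6.5; a_5 = 8; b_5 = 1; c_5 = 2; q_5 = 3.5; t_5 = 5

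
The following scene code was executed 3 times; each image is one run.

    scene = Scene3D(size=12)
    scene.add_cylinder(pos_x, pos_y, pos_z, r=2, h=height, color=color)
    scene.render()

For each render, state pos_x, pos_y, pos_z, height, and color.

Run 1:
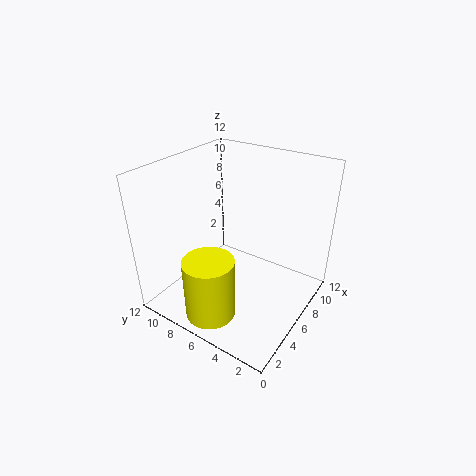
pos_x = 2, pos_y = 6, pos_z = 1, height = 5, color = 'yellow'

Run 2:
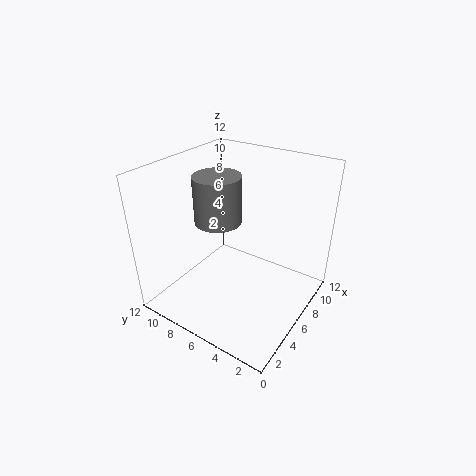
pos_x = 6, pos_y = 8, pos_z = 7, height = 4, color = 'gray'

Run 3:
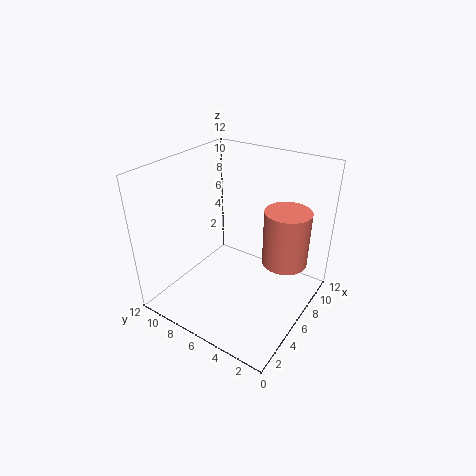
pos_x = 9, pos_y = 3, pos_z = 3, height = 5, color = 'salmon'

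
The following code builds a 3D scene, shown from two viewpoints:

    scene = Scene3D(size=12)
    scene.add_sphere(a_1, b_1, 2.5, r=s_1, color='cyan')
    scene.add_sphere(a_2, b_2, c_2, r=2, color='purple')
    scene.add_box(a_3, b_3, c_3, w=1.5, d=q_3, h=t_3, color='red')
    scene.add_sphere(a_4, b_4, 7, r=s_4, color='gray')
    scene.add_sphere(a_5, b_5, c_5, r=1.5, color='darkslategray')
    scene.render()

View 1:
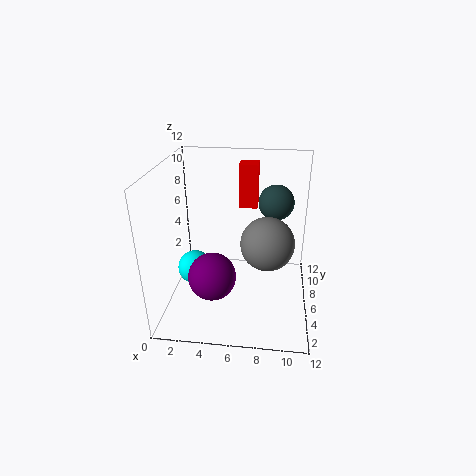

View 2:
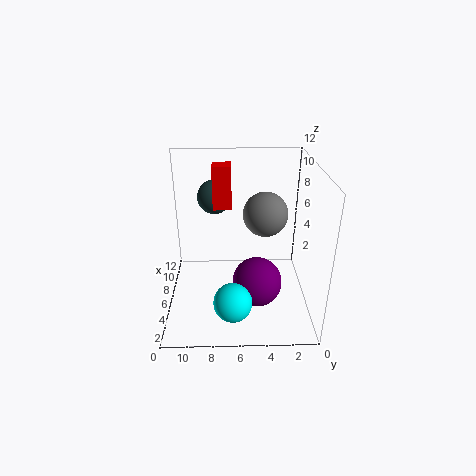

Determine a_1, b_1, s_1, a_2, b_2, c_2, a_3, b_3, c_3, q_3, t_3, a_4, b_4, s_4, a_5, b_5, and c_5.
a_1 = 2, b_1 = 6.5, s_1 = 1.5, a_2 = 4, b_2 = 4.5, c_2 = 3, a_3 = 6, b_3 = 6.5, c_3 = 8.5, q_3 = 1.5, t_3 = 3.5, a_4 = 8.5, b_4 = 3.5, s_4 = 2, a_5 = 9, b_5 = 8, c_5 = 8.5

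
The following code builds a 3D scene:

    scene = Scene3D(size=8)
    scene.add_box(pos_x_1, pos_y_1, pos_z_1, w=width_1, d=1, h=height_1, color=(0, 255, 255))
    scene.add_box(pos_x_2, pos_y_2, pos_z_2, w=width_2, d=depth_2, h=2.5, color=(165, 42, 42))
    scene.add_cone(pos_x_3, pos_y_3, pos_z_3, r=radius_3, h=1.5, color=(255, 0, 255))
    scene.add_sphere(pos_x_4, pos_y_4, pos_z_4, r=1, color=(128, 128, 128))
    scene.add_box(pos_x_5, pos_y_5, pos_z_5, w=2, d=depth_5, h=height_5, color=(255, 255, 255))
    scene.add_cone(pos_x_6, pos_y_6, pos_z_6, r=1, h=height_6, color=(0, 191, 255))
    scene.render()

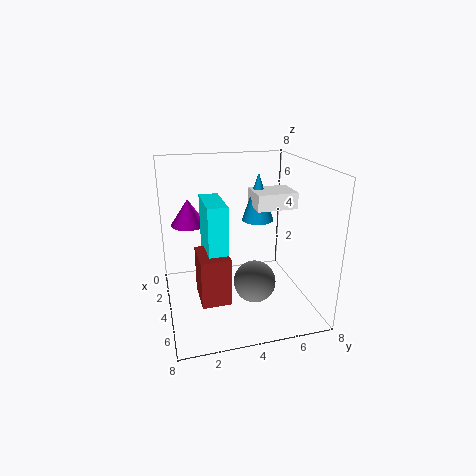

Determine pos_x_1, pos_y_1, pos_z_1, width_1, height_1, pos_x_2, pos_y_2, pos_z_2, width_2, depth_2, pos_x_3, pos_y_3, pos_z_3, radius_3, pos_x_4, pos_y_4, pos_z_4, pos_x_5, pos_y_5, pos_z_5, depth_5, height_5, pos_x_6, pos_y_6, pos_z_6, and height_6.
pos_x_1 = 3.5, pos_y_1 = 2, pos_z_1 = 3.5, width_1 = 2.5, height_1 = 3, pos_x_2 = 4.5, pos_y_2 = 1.5, pos_z_2 = 1.5, width_2 = 2, depth_2 = 1.5, pos_x_3 = 2.5, pos_y_3 = 1.5, pos_z_3 = 4.5, radius_3 = 1, pos_x_4 = 7, pos_y_4 = 4, pos_z_4 = 3, pos_x_5 = 1, pos_y_5 = 5.5, pos_z_5 = 5, depth_5 = 2.5, height_5 = 1, pos_x_6 = 1.5, pos_y_6 = 6, pos_z_6 = 4, height_6 = 3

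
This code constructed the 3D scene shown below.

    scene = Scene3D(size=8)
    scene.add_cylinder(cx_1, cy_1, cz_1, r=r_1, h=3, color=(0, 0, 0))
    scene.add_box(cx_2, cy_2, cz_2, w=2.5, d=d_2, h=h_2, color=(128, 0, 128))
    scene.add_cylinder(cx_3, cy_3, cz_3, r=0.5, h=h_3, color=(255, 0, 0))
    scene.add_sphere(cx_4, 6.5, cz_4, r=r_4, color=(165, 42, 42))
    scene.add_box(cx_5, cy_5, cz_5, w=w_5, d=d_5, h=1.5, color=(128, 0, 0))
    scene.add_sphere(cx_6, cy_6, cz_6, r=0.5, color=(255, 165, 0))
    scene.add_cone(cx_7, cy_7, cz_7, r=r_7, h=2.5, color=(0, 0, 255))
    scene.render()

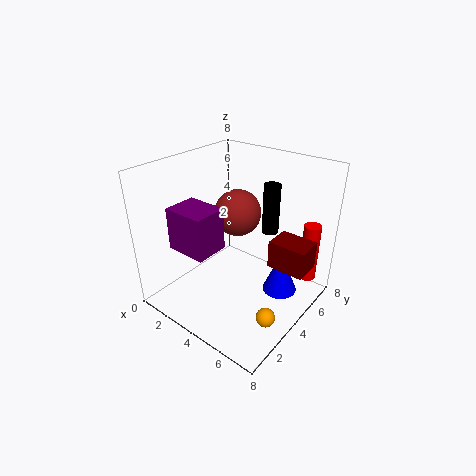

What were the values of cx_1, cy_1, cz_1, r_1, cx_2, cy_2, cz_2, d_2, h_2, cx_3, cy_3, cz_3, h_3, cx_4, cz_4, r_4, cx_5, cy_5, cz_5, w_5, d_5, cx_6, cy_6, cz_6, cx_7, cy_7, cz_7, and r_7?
cx_1 = 4.5, cy_1 = 6.5, cz_1 = 3.5, r_1 = 0.5, cx_2 = 0.5, cy_2 = 2, cz_2 = 3, d_2 = 2, h_2 = 2.5, cx_3 = 7, cy_3 = 7, cz_3 = 1, h_3 = 3.5, cx_4 = 2, cz_4 = 4, r_4 = 1.5, cx_5 = 6, cy_5 = 4, cz_5 = 3, w_5 = 2, d_5 = 1.5, cx_6 = 7, cy_6 = 2.5, cz_6 = 1, cx_7 = 6, cy_7 = 5.5, cz_7 = 0.5, r_7 = 1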